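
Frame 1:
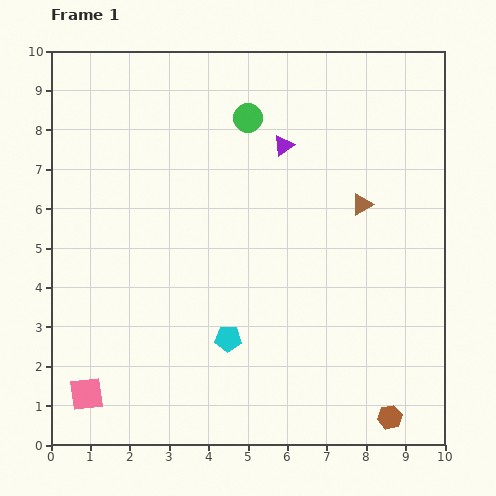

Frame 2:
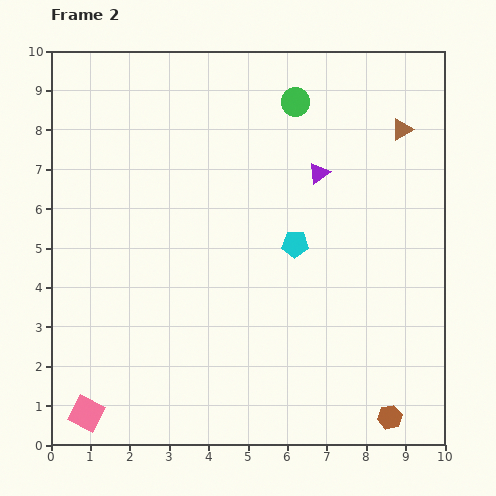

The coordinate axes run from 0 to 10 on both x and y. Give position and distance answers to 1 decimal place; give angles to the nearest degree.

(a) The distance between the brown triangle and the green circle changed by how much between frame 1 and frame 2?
-0.8

Distance in frame 1: 3.6. Distance in frame 2: 2.8.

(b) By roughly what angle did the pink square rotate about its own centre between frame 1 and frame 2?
36° clockwise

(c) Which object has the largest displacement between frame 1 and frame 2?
the cyan pentagon

(moved 2.9; next 2.1)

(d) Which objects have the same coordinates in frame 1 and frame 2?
the brown hexagon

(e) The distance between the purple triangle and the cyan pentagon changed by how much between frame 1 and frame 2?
-3.2

Distance in frame 1: 5.1. Distance in frame 2: 1.9.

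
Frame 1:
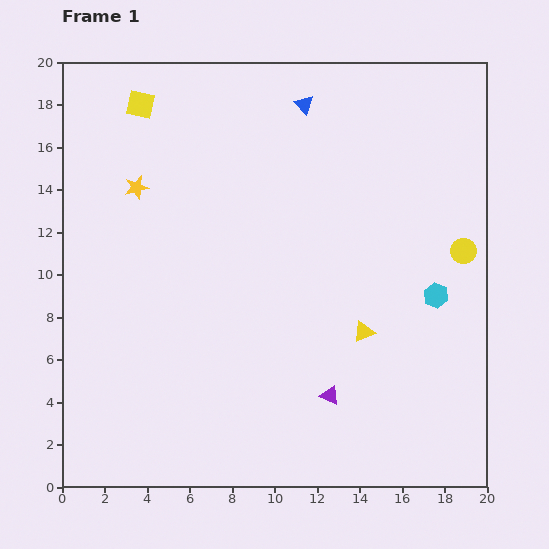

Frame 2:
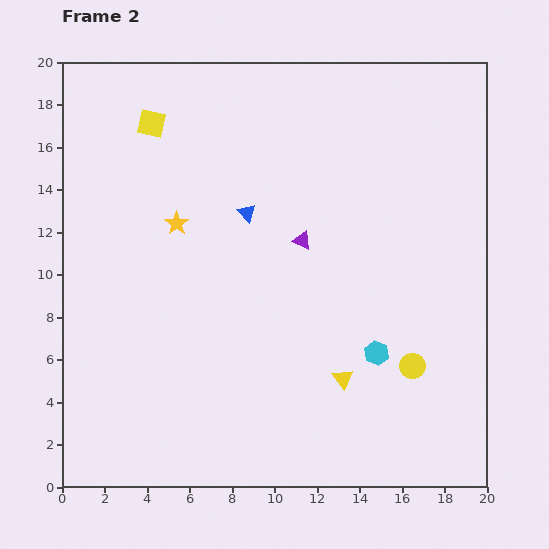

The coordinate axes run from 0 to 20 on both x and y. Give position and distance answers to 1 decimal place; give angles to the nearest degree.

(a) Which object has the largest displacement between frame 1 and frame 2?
the purple triangle

(moved 7.4; next 5.9)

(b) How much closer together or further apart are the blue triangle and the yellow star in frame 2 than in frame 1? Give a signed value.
-5.5

Distance in frame 1: 8.8. Distance in frame 2: 3.3.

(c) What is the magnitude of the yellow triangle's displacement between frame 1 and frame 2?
2.4

The yellow triangle moved from (14.2, 7.3) to (13.2, 5.1), a distance of √(1.0² + 2.2²) ≈ 2.4.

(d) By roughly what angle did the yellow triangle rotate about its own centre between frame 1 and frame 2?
44° counter-clockwise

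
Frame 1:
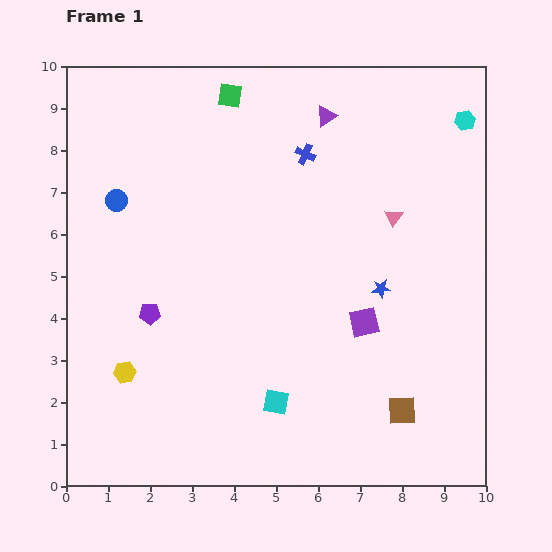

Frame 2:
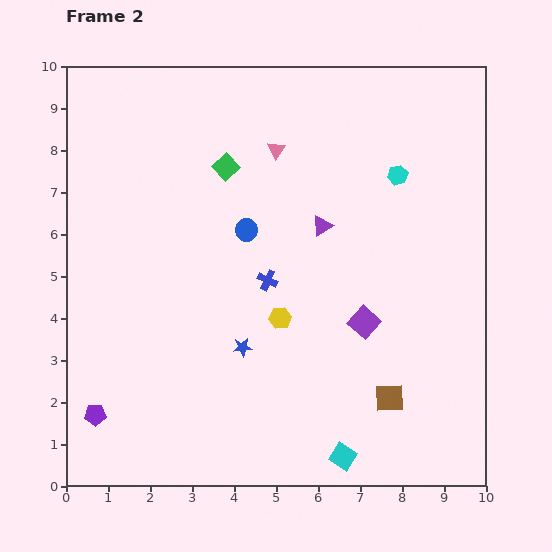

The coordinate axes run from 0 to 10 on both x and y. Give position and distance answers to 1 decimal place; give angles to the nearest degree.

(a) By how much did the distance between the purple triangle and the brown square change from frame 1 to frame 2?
-2.8

Distance in frame 1: 7.2. Distance in frame 2: 4.4.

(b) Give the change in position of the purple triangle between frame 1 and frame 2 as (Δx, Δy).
(-0.1, -2.6)

The purple triangle was at (6.2, 8.8) in frame 1 and (6.1, 6.2) in frame 2.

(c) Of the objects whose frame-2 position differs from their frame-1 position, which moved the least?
the brown square

(moved 0.4)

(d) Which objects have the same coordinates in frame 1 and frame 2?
the purple square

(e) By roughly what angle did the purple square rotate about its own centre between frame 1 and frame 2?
35° counter-clockwise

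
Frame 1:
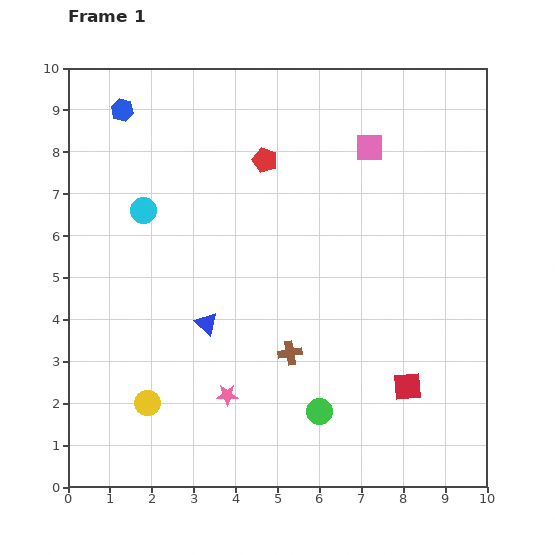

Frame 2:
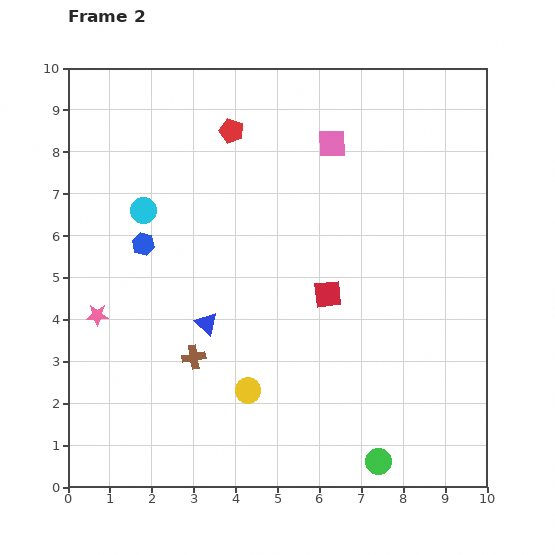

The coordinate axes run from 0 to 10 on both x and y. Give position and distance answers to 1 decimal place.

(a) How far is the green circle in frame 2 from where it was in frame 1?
1.8

The green circle moved from (6.0, 1.8) to (7.4, 0.6), a distance of √(1.4² + 1.2²) ≈ 1.8.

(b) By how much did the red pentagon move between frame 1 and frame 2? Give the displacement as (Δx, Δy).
(-0.8, 0.7)

The red pentagon was at (4.7, 7.8) in frame 1 and (3.9, 8.5) in frame 2.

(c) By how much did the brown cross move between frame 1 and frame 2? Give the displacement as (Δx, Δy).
(-2.3, -0.1)

The brown cross was at (5.3, 3.2) in frame 1 and (3.0, 3.1) in frame 2.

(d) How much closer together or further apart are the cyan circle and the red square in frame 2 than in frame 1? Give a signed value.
-2.8

Distance in frame 1: 7.6. Distance in frame 2: 4.8.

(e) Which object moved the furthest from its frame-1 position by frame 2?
the pink star

(moved 3.6; next 3.2)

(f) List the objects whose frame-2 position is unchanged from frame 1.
the blue triangle, the cyan circle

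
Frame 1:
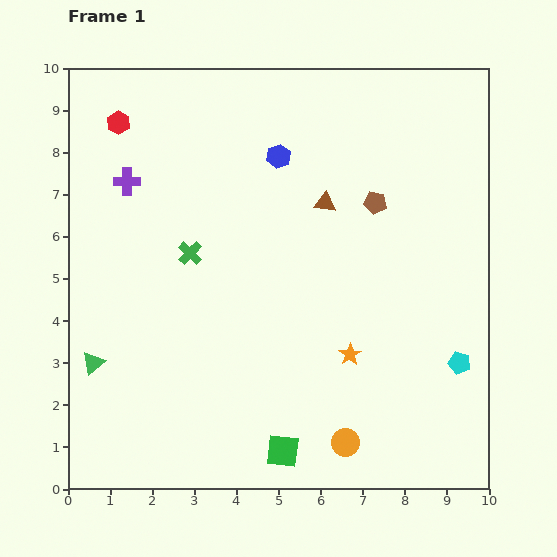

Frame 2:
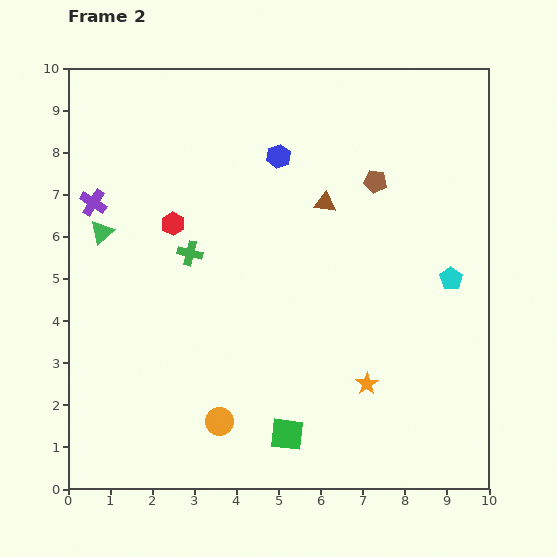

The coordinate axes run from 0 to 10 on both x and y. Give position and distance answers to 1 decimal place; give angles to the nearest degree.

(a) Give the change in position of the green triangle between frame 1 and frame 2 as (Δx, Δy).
(0.2, 3.1)

The green triangle was at (0.6, 3.0) in frame 1 and (0.8, 6.1) in frame 2.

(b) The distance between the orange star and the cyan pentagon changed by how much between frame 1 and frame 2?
+0.6

Distance in frame 1: 2.6. Distance in frame 2: 3.2.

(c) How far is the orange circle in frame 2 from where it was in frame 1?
3.0

The orange circle moved from (6.6, 1.1) to (3.6, 1.6), a distance of √(3.0² + 0.5²) ≈ 3.0.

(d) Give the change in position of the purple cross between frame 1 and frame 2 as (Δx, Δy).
(-0.8, -0.5)

The purple cross was at (1.4, 7.3) in frame 1 and (0.6, 6.8) in frame 2.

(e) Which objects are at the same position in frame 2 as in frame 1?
the blue hexagon, the green cross, the brown triangle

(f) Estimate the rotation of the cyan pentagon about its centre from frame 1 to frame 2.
21° clockwise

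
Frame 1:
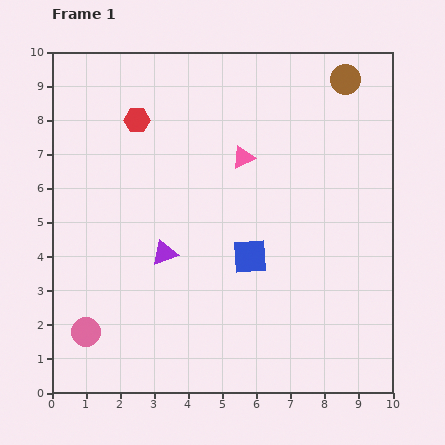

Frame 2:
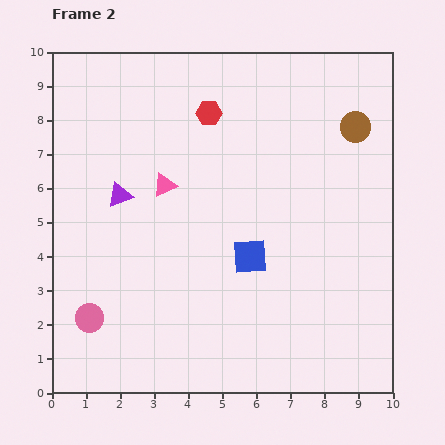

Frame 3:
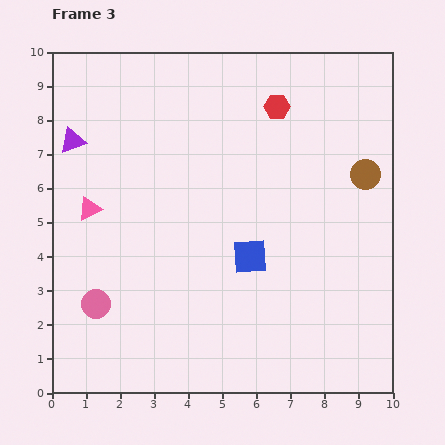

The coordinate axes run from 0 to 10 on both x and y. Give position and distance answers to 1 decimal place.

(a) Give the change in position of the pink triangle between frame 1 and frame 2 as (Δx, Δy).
(-2.3, -0.8)

The pink triangle was at (5.6, 6.9) in frame 1 and (3.3, 6.1) in frame 2.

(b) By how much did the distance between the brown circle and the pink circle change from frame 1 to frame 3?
-1.8

Distance in frame 1: 10.6. Distance in frame 3: 8.8.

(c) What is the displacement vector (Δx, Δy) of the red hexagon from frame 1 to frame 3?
(4.1, 0.4)

The red hexagon was at (2.5, 8.0) in frame 1 and (6.6, 8.4) in frame 3.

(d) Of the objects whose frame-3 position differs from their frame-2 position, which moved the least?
the pink circle

(moved 0.4)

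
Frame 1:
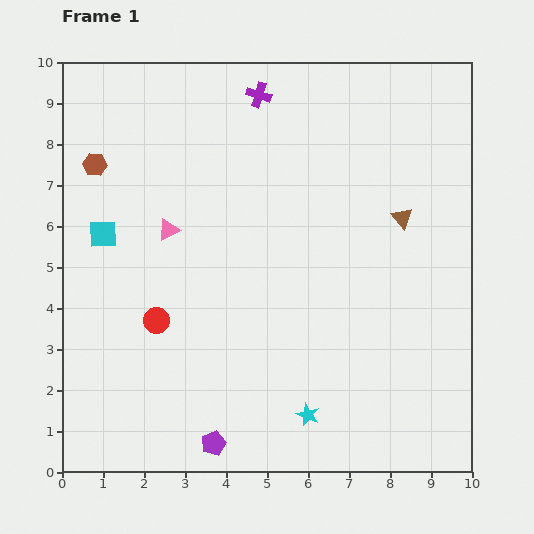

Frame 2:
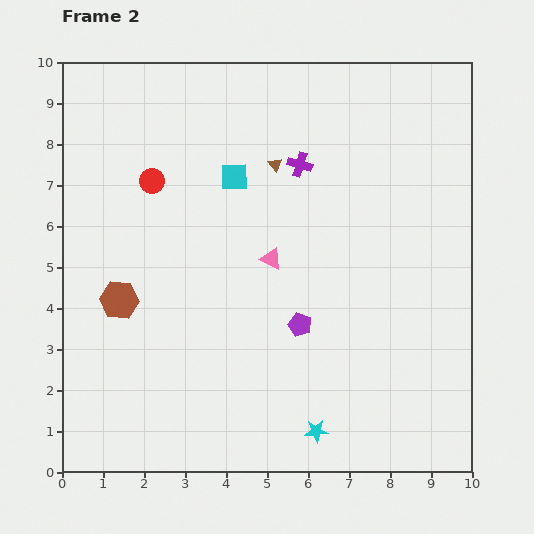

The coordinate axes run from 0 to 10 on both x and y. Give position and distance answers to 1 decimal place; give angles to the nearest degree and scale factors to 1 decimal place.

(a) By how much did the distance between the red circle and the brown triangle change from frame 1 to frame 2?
-3.5

Distance in frame 1: 6.5. Distance in frame 2: 3.0.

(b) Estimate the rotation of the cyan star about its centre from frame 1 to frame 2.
27° counter-clockwise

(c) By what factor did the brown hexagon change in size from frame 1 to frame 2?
1.6×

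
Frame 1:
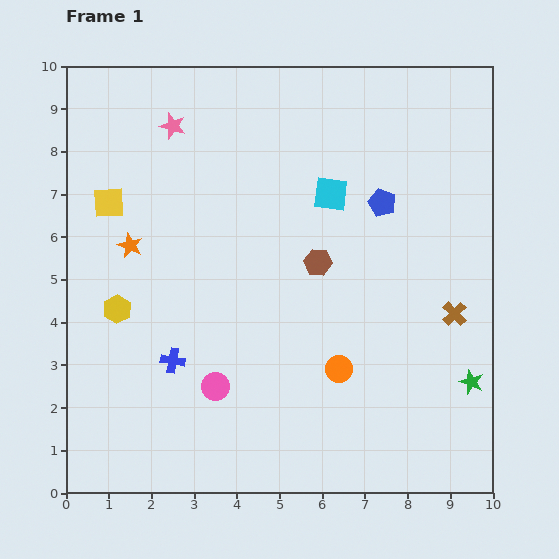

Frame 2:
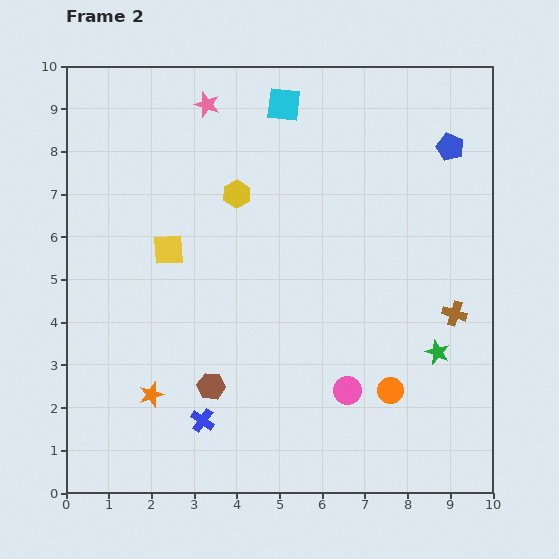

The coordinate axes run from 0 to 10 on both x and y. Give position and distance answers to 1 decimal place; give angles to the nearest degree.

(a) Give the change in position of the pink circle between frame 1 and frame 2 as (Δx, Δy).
(3.1, -0.1)

The pink circle was at (3.5, 2.5) in frame 1 and (6.6, 2.4) in frame 2.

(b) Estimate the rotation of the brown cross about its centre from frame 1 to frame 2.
28° counter-clockwise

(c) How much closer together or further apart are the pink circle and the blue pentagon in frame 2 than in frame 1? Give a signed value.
+0.4

Distance in frame 1: 5.8. Distance in frame 2: 6.2.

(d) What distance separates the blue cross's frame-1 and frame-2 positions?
1.6

The blue cross moved from (2.5, 3.1) to (3.2, 1.7), a distance of √(0.7² + 1.4²) ≈ 1.6.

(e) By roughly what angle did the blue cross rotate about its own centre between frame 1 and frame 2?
27° clockwise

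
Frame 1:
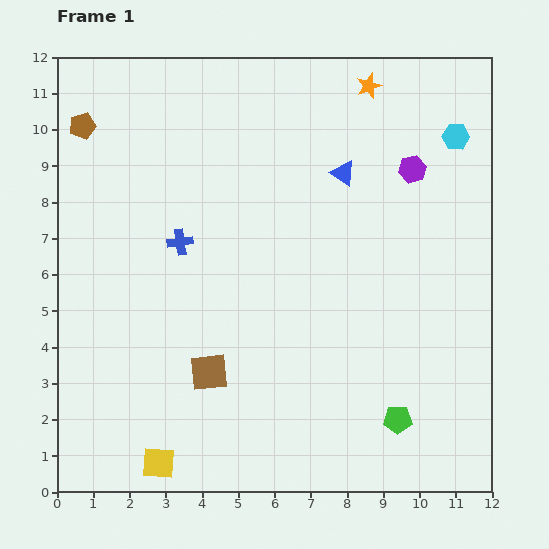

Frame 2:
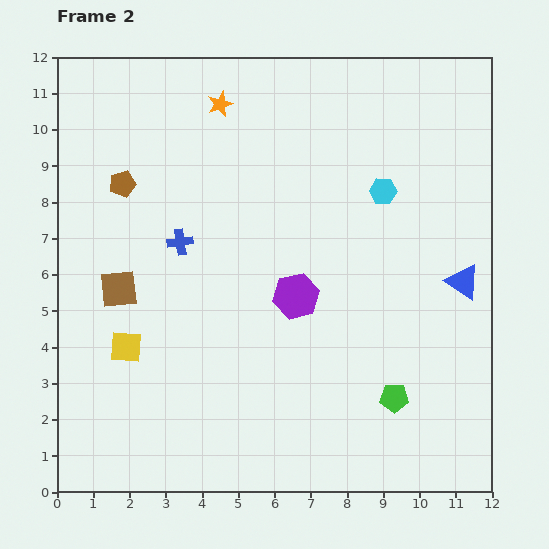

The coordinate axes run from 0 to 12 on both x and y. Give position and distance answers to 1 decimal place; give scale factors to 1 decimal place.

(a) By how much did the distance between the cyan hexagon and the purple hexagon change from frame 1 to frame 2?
+2.3

Distance in frame 1: 1.5. Distance in frame 2: 3.8.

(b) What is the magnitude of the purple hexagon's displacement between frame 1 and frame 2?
4.7

The purple hexagon moved from (9.8, 8.9) to (6.6, 5.4), a distance of √(3.2² + 3.5²) ≈ 4.7.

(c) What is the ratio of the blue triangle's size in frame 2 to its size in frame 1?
1.4×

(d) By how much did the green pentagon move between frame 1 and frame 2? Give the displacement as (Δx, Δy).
(-0.1, 0.6)

The green pentagon was at (9.4, 2.0) in frame 1 and (9.3, 2.6) in frame 2.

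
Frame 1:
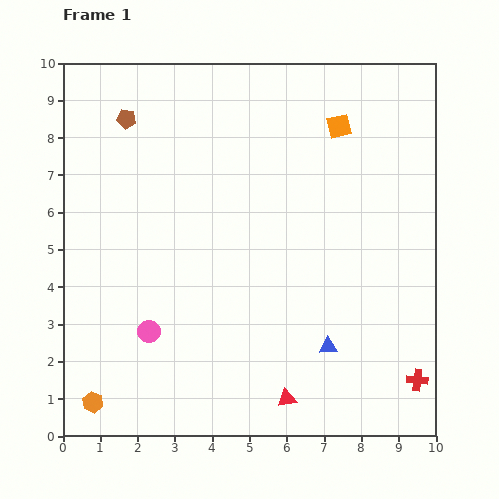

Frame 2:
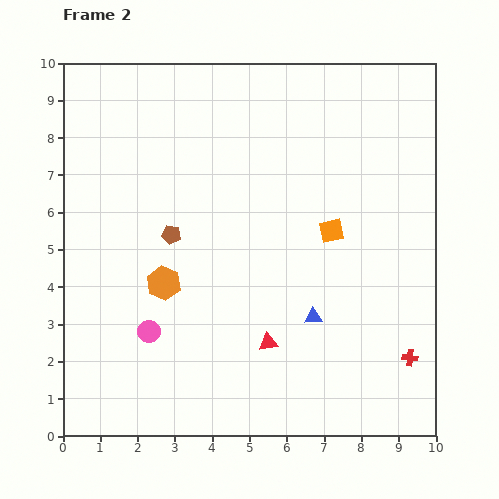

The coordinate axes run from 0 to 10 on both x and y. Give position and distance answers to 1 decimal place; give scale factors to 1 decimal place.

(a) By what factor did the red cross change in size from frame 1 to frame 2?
0.7×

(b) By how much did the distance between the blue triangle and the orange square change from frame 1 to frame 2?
-3.5

Distance in frame 1: 5.9. Distance in frame 2: 2.4.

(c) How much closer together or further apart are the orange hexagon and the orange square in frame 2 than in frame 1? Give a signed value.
-5.2

Distance in frame 1: 9.9. Distance in frame 2: 4.7.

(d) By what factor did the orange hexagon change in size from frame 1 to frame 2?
1.6×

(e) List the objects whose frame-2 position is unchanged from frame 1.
the pink circle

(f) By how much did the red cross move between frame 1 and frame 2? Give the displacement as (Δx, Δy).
(-0.2, 0.6)

The red cross was at (9.5, 1.5) in frame 1 and (9.3, 2.1) in frame 2.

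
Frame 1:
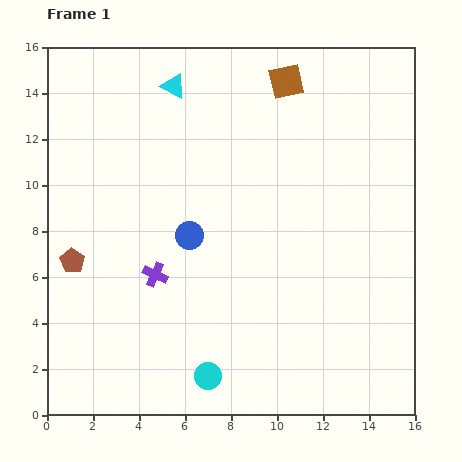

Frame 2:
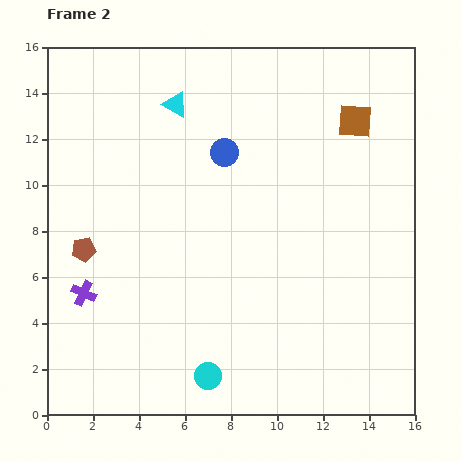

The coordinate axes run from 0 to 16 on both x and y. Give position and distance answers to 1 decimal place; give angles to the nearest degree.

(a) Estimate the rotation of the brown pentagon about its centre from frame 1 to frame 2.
31° clockwise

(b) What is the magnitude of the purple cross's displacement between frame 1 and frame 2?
3.2

The purple cross moved from (4.7, 6.1) to (1.6, 5.3), a distance of √(3.1² + 0.8²) ≈ 3.2.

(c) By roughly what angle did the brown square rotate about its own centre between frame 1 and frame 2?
17° clockwise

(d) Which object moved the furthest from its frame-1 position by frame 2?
the blue circle

(moved 3.9; next 3.4)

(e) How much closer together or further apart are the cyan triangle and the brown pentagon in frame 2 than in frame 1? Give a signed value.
-1.3

Distance in frame 1: 8.8. Distance in frame 2: 7.5.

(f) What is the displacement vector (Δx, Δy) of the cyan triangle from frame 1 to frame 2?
(0.1, -0.8)

The cyan triangle was at (5.5, 14.3) in frame 1 and (5.6, 13.5) in frame 2.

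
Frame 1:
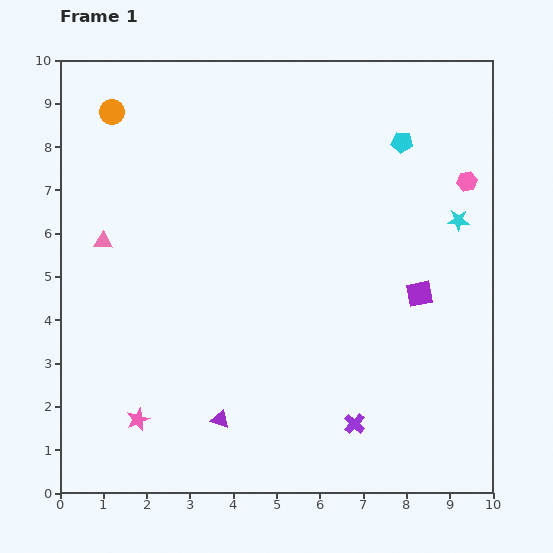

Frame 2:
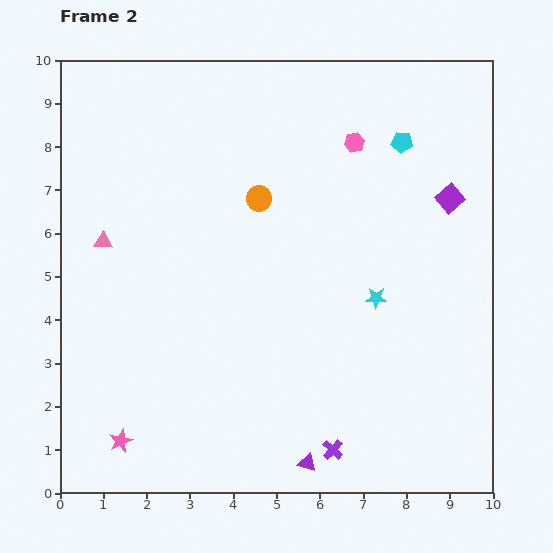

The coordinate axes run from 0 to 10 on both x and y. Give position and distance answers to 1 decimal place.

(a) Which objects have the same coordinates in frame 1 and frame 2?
the cyan pentagon, the pink triangle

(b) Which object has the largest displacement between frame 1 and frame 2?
the orange circle

(moved 3.9; next 2.8)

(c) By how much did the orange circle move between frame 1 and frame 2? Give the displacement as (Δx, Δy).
(3.4, -2.0)

The orange circle was at (1.2, 8.8) in frame 1 and (4.6, 6.8) in frame 2.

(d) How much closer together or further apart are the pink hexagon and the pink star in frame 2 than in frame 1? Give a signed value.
-0.6

Distance in frame 1: 9.4. Distance in frame 2: 8.8.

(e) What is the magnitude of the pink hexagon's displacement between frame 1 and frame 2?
2.8

The pink hexagon moved from (9.4, 7.2) to (6.8, 8.1), a distance of √(2.6² + 0.9²) ≈ 2.8.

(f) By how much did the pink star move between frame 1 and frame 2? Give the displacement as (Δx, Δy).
(-0.4, -0.5)

The pink star was at (1.8, 1.7) in frame 1 and (1.4, 1.2) in frame 2.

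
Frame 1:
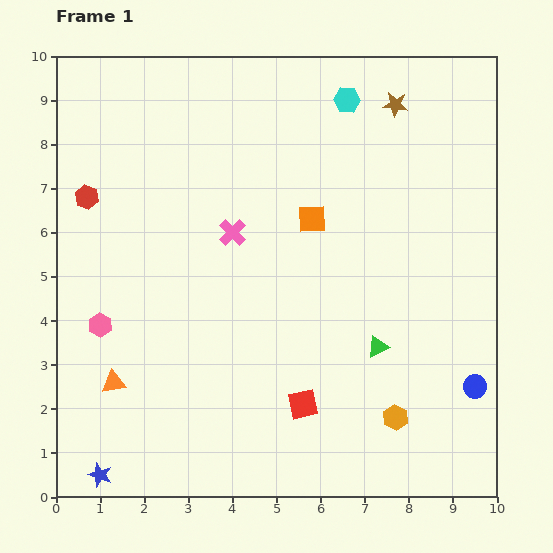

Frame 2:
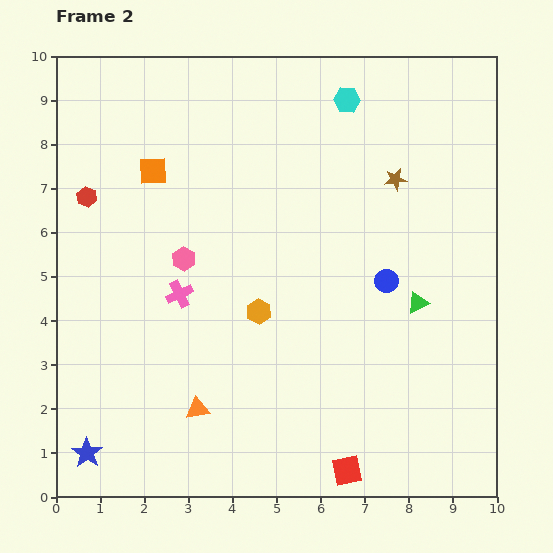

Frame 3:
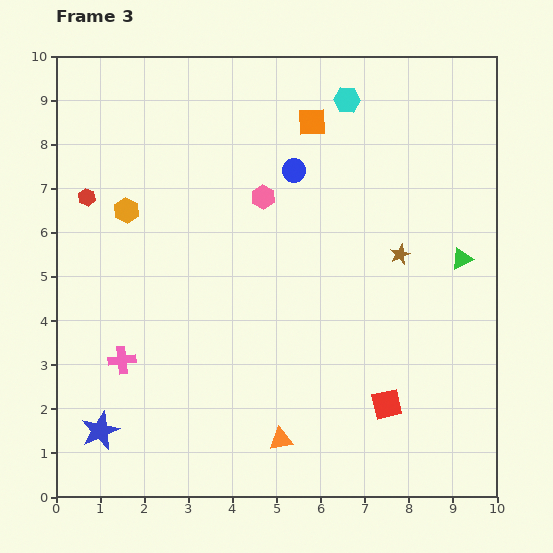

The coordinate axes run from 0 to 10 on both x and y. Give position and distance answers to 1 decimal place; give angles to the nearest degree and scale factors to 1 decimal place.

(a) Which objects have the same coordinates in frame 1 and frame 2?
the red hexagon, the cyan hexagon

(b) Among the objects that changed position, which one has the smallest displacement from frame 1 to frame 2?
the blue star

(moved 0.6)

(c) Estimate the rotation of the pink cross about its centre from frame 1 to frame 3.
40° clockwise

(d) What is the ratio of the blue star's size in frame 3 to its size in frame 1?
1.6×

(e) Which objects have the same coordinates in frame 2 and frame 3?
the red hexagon, the cyan hexagon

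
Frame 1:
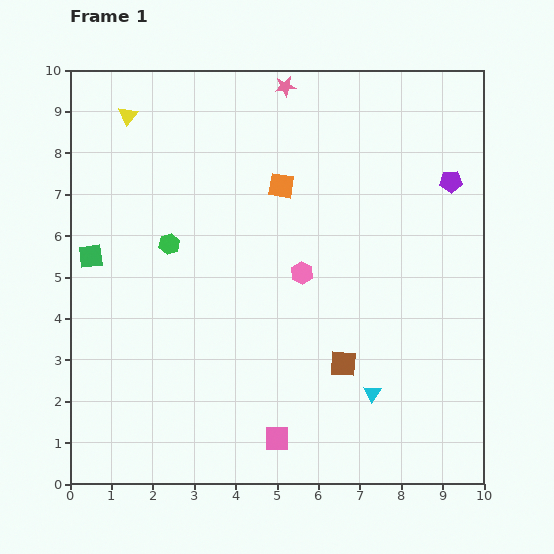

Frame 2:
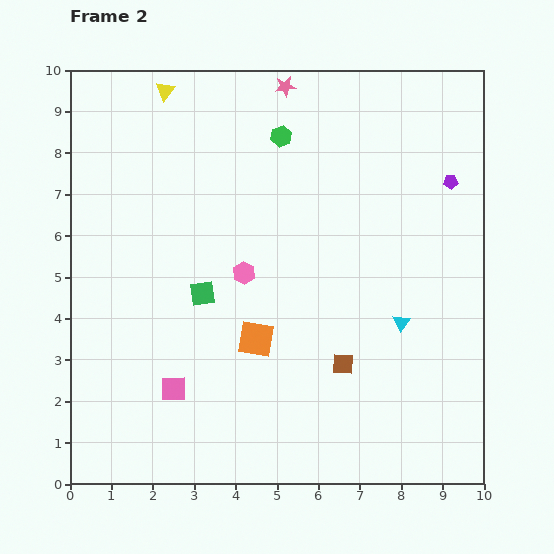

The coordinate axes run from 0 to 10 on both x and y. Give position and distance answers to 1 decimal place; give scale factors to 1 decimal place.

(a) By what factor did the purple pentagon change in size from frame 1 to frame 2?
0.6×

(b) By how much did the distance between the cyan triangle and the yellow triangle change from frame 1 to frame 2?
-0.9

Distance in frame 1: 8.9. Distance in frame 2: 8.0.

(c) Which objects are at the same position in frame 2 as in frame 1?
the pink star, the brown square, the purple pentagon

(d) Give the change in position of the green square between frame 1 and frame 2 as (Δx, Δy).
(2.7, -0.9)

The green square was at (0.5, 5.5) in frame 1 and (3.2, 4.6) in frame 2.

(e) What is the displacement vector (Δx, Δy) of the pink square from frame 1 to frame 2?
(-2.5, 1.2)

The pink square was at (5.0, 1.1) in frame 1 and (2.5, 2.3) in frame 2.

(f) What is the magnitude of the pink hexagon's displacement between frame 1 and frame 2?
1.4

The pink hexagon moved from (5.6, 5.1) to (4.2, 5.1), a distance of √(1.4² + 0.0²) ≈ 1.4.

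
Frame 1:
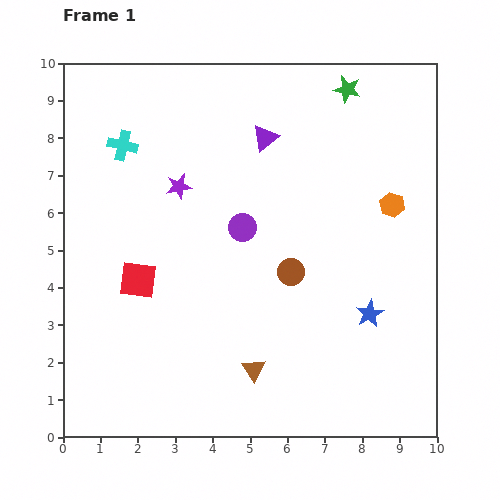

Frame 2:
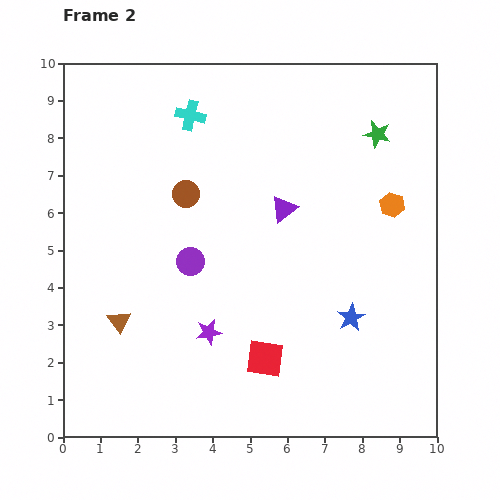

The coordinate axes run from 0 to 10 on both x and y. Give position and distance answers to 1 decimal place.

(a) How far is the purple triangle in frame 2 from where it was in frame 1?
2.0

The purple triangle moved from (5.4, 8.0) to (5.9, 6.1), a distance of √(0.5² + 1.9²) ≈ 2.0.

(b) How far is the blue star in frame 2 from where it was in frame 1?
0.5

The blue star moved from (8.2, 3.3) to (7.7, 3.2), a distance of √(0.5² + 0.1²) ≈ 0.5.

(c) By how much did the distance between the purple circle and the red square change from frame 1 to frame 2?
+0.2

Distance in frame 1: 3.1. Distance in frame 2: 3.3.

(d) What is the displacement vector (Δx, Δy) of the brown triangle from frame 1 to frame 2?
(-3.6, 1.3)

The brown triangle was at (5.1, 1.8) in frame 1 and (1.5, 3.1) in frame 2.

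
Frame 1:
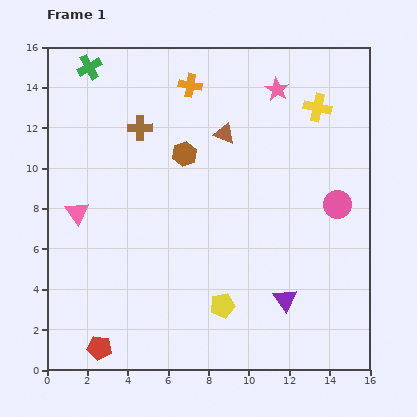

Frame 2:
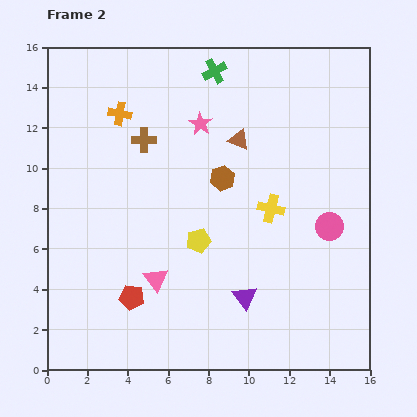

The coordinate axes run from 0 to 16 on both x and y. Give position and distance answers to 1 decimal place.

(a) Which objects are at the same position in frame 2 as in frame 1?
none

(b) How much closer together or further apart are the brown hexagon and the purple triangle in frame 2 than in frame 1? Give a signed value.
-2.8

Distance in frame 1: 8.8. Distance in frame 2: 6.0.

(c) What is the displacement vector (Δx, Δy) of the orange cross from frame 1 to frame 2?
(-3.5, -1.4)

The orange cross was at (7.1, 14.1) in frame 1 and (3.6, 12.7) in frame 2.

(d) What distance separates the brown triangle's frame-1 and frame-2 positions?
0.8

The brown triangle moved from (8.8, 11.7) to (9.5, 11.4), a distance of √(0.7² + 0.3²) ≈ 0.8.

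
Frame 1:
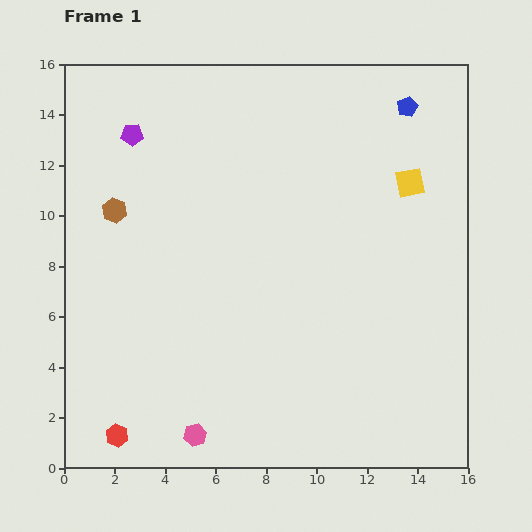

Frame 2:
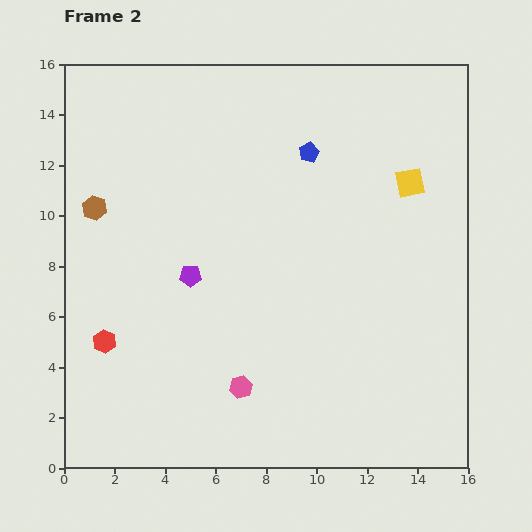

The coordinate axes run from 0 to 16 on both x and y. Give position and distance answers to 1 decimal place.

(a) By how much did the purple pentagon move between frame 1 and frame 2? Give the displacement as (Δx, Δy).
(2.3, -5.6)

The purple pentagon was at (2.7, 13.2) in frame 1 and (5.0, 7.6) in frame 2.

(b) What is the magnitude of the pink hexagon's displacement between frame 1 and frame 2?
2.6

The pink hexagon moved from (5.2, 1.3) to (7.0, 3.2), a distance of √(1.8² + 1.9²) ≈ 2.6.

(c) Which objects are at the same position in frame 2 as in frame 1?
the yellow square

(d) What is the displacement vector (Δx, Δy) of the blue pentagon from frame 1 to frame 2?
(-3.9, -1.8)

The blue pentagon was at (13.6, 14.3) in frame 1 and (9.7, 12.5) in frame 2.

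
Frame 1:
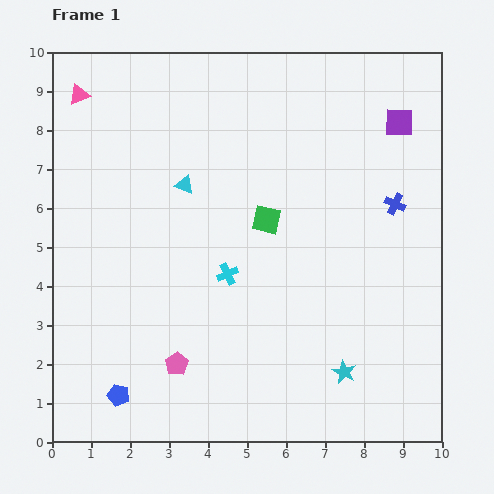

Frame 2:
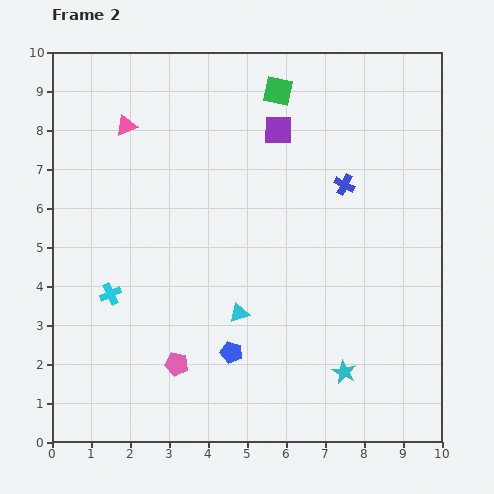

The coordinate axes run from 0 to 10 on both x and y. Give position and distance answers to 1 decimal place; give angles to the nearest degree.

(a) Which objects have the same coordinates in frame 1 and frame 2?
the cyan star, the pink pentagon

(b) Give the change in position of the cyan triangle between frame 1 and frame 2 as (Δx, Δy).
(1.4, -3.3)

The cyan triangle was at (3.4, 6.6) in frame 1 and (4.8, 3.3) in frame 2.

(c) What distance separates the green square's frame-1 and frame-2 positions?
3.3

The green square moved from (5.5, 5.7) to (5.8, 9.0), a distance of √(0.3² + 3.3²) ≈ 3.3.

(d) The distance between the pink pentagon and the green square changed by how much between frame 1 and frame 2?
+3.1

Distance in frame 1: 4.4. Distance in frame 2: 7.5.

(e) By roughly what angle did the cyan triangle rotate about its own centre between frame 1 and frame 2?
39° counter-clockwise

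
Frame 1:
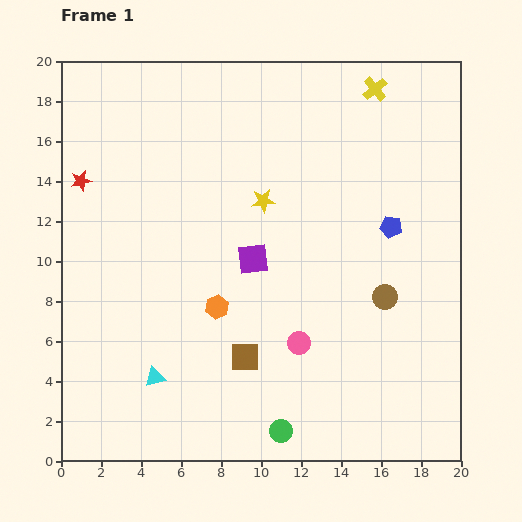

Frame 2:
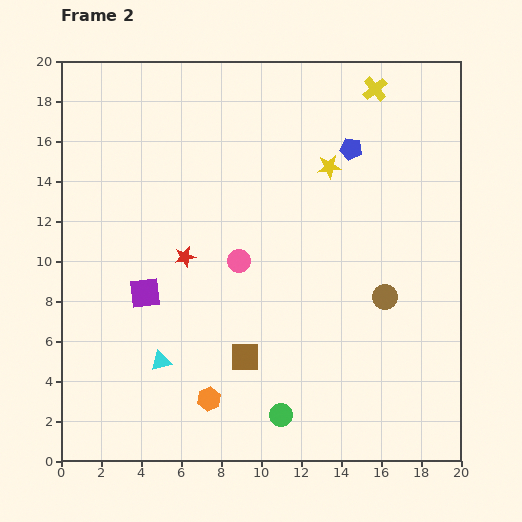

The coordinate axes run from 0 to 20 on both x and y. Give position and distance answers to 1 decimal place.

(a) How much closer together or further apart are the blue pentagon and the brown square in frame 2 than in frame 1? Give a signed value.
+1.9

Distance in frame 1: 9.8. Distance in frame 2: 11.7.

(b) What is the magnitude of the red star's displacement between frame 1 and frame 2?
6.4

The red star moved from (1.0, 14.0) to (6.2, 10.2), a distance of √(5.2² + 3.8²) ≈ 6.4.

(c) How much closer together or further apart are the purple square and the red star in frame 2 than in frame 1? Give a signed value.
-6.7

Distance in frame 1: 9.4. Distance in frame 2: 2.7.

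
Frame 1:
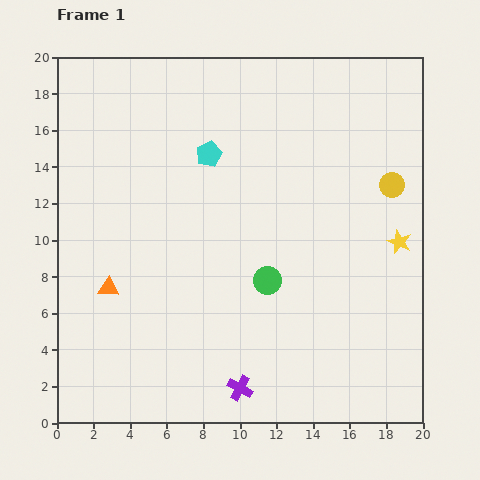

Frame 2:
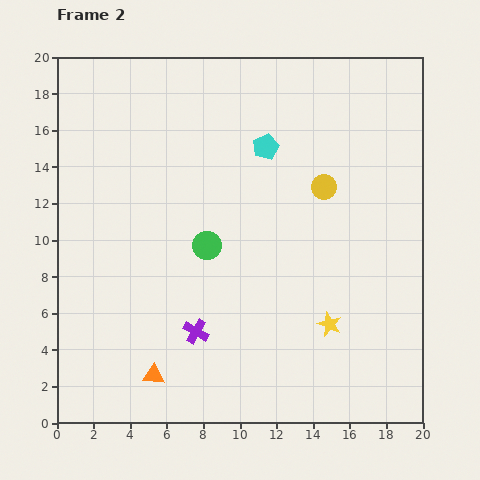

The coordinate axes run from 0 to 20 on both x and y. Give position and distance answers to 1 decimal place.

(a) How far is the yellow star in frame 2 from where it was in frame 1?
5.9

The yellow star moved from (18.7, 9.9) to (14.9, 5.4), a distance of √(3.8² + 4.5²) ≈ 5.9.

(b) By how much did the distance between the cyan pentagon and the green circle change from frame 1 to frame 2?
-1.3

Distance in frame 1: 7.6. Distance in frame 2: 6.3.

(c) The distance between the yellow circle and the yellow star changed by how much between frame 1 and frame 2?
+4.4

Distance in frame 1: 3.1. Distance in frame 2: 7.5.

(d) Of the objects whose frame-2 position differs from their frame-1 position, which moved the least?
the cyan pentagon

(moved 3.1)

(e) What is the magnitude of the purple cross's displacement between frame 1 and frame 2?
3.9

The purple cross moved from (10.0, 1.9) to (7.6, 5.0), a distance of √(2.4² + 3.1²) ≈ 3.9.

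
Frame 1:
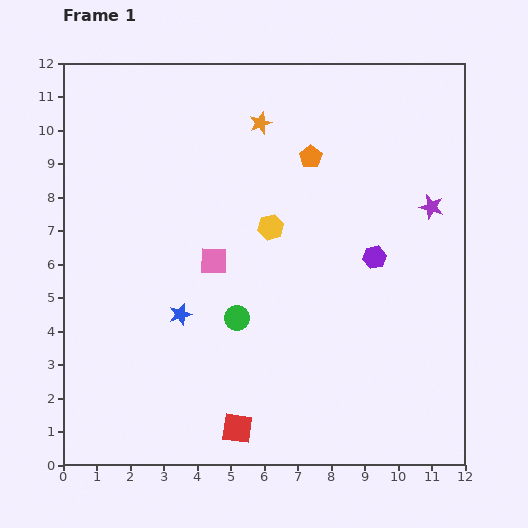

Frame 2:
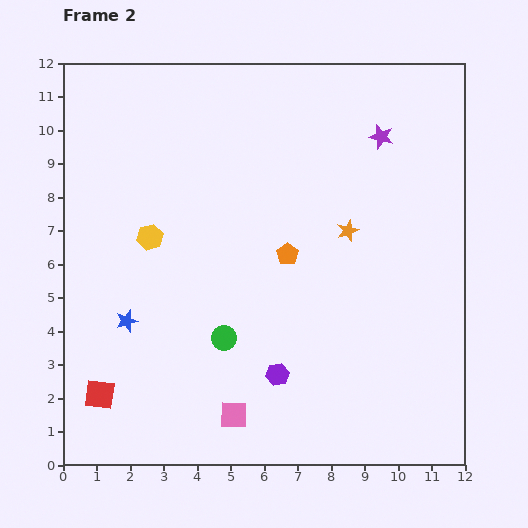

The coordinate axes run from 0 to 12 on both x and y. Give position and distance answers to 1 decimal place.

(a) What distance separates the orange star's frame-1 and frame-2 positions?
4.1

The orange star moved from (5.9, 10.2) to (8.5, 7.0), a distance of √(2.6² + 3.2²) ≈ 4.1.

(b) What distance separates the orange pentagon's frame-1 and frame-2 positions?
3.0

The orange pentagon moved from (7.4, 9.2) to (6.7, 6.3), a distance of √(0.7² + 2.9²) ≈ 3.0.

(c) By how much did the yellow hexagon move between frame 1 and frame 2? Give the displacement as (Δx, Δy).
(-3.6, -0.3)

The yellow hexagon was at (6.2, 7.1) in frame 1 and (2.6, 6.8) in frame 2.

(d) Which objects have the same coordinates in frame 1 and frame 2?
none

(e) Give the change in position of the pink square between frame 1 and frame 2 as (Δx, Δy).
(0.6, -4.6)

The pink square was at (4.5, 6.1) in frame 1 and (5.1, 1.5) in frame 2.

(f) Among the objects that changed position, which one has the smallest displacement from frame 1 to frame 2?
the green circle

(moved 0.7)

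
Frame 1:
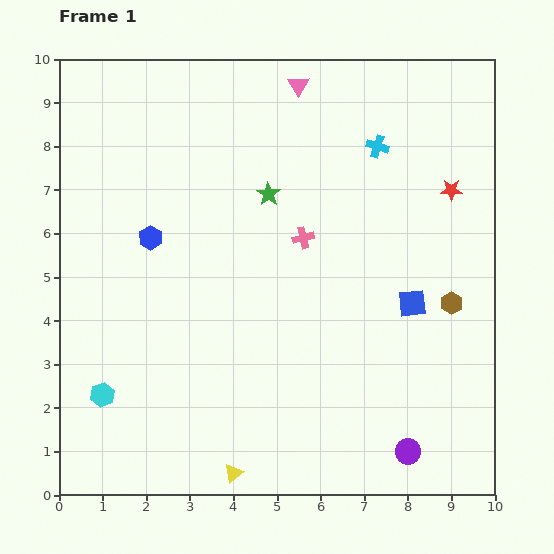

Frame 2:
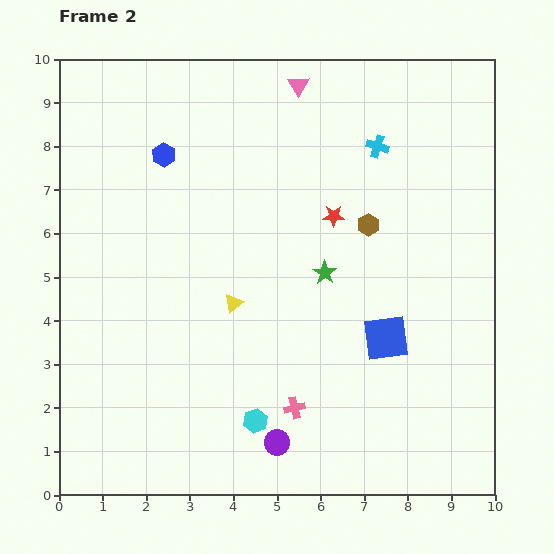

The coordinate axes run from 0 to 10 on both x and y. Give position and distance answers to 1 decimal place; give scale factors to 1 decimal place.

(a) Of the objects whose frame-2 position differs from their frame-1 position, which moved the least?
the blue square

(moved 1.0)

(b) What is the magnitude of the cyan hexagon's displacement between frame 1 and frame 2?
3.6

The cyan hexagon moved from (1.0, 2.3) to (4.5, 1.7), a distance of √(3.5² + 0.6²) ≈ 3.6.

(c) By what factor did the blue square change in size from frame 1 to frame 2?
1.6×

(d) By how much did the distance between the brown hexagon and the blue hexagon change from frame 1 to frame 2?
-2.1

Distance in frame 1: 7.1. Distance in frame 2: 5.0.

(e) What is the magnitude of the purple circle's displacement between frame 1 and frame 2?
3.0

The purple circle moved from (8.0, 1.0) to (5.0, 1.2), a distance of √(3.0² + 0.2²) ≈ 3.0.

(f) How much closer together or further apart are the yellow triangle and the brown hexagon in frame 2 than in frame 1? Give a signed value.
-2.7

Distance in frame 1: 6.3. Distance in frame 2: 3.6.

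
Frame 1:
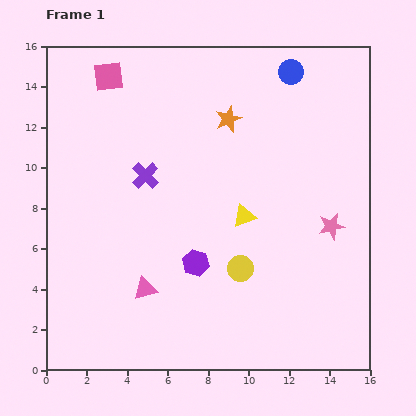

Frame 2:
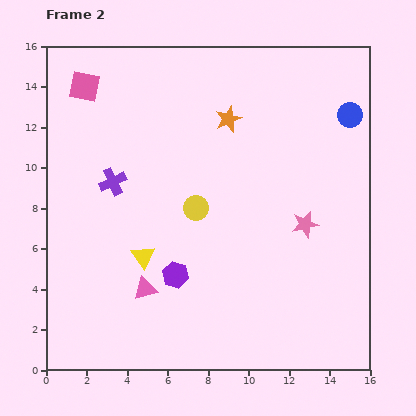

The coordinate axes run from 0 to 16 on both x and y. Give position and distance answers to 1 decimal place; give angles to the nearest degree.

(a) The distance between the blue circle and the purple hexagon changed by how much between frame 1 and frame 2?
+1.2

Distance in frame 1: 10.5. Distance in frame 2: 11.7.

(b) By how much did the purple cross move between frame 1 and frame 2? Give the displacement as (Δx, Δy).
(-1.6, -0.3)

The purple cross was at (4.9, 9.6) in frame 1 and (3.3, 9.3) in frame 2.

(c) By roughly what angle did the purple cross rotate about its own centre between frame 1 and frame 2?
20° clockwise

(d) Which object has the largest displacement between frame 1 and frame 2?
the yellow triangle

(moved 5.4; next 3.7)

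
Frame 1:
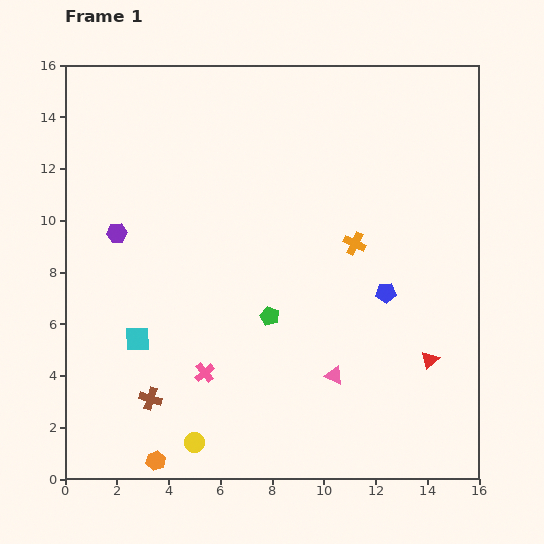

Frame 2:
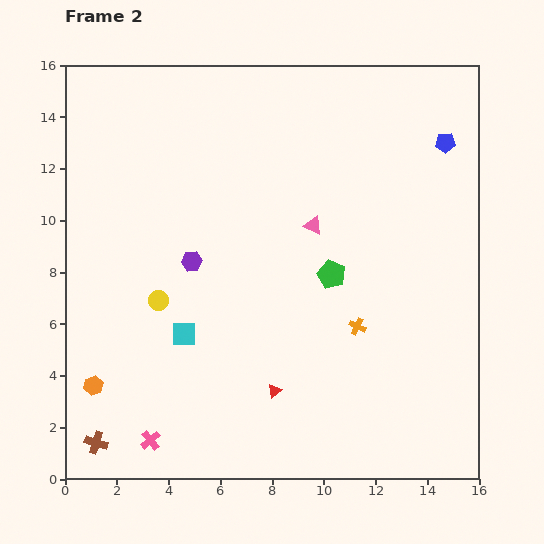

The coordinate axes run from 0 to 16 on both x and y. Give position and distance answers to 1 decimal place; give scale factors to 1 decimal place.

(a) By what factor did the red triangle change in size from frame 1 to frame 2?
0.8×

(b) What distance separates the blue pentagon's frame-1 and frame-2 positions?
6.2

The blue pentagon moved from (12.4, 7.2) to (14.7, 13.0), a distance of √(2.3² + 5.8²) ≈ 6.2.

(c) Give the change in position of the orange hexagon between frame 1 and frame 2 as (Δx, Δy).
(-2.4, 2.9)

The orange hexagon was at (3.5, 0.7) in frame 1 and (1.1, 3.6) in frame 2.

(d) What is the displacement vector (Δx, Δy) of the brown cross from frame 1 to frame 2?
(-2.1, -1.7)

The brown cross was at (3.3, 3.1) in frame 1 and (1.2, 1.4) in frame 2.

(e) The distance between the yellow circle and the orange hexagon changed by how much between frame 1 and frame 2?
+2.4

Distance in frame 1: 1.7. Distance in frame 2: 4.1.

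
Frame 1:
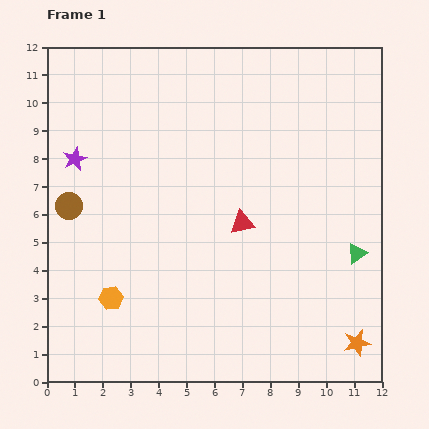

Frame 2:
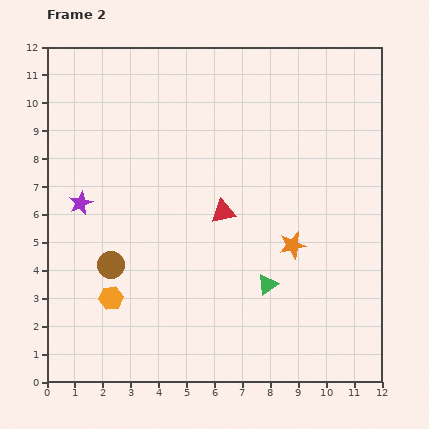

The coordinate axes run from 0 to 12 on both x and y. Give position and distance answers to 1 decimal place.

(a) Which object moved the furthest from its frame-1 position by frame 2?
the orange star

(moved 4.2; next 3.4)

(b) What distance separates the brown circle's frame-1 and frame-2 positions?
2.6

The brown circle moved from (0.8, 6.3) to (2.3, 4.2), a distance of √(1.5² + 2.1²) ≈ 2.6.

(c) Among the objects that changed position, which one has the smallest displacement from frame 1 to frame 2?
the red triangle

(moved 0.8)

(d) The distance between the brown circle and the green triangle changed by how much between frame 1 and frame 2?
-4.8

Distance in frame 1: 10.4. Distance in frame 2: 5.6.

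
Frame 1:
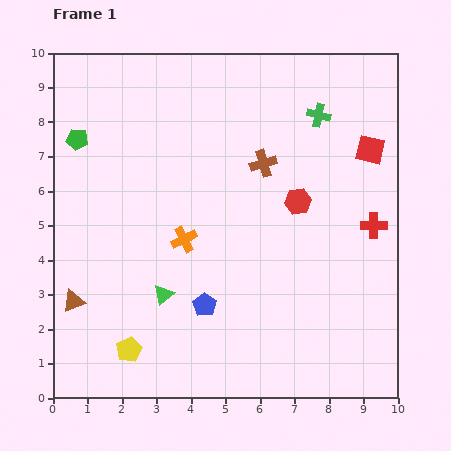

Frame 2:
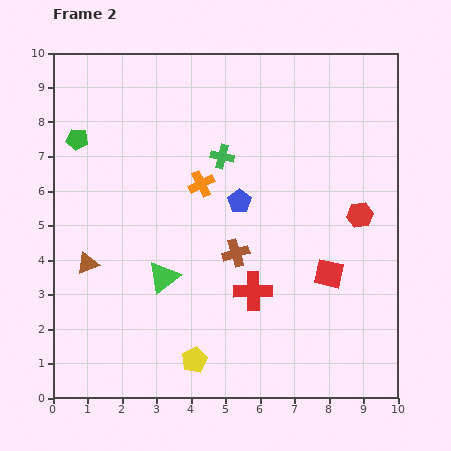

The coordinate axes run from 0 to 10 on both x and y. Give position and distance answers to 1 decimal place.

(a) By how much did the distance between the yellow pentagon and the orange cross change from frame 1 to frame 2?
+1.5

Distance in frame 1: 3.6. Distance in frame 2: 5.1.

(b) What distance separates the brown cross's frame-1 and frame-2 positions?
2.7

The brown cross moved from (6.1, 6.8) to (5.3, 4.2), a distance of √(0.8² + 2.6²) ≈ 2.7.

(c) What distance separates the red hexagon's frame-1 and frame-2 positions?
1.8

The red hexagon moved from (7.1, 5.7) to (8.9, 5.3), a distance of √(1.8² + 0.4²) ≈ 1.8.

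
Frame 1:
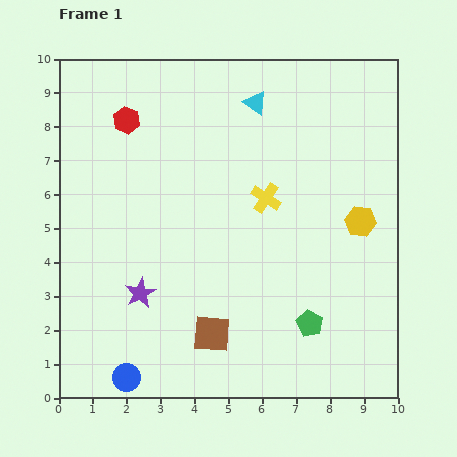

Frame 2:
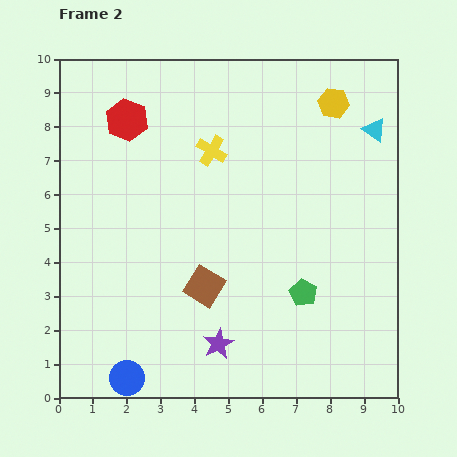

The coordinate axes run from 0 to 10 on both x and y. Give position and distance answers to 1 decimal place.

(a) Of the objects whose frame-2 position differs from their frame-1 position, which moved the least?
the green pentagon

(moved 0.9)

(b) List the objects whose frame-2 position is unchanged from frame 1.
the red hexagon, the blue circle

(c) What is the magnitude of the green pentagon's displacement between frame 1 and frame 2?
0.9

The green pentagon moved from (7.4, 2.2) to (7.2, 3.1), a distance of √(0.2² + 0.9²) ≈ 0.9.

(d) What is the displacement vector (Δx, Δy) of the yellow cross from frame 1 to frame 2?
(-1.6, 1.4)

The yellow cross was at (6.1, 5.9) in frame 1 and (4.5, 7.3) in frame 2.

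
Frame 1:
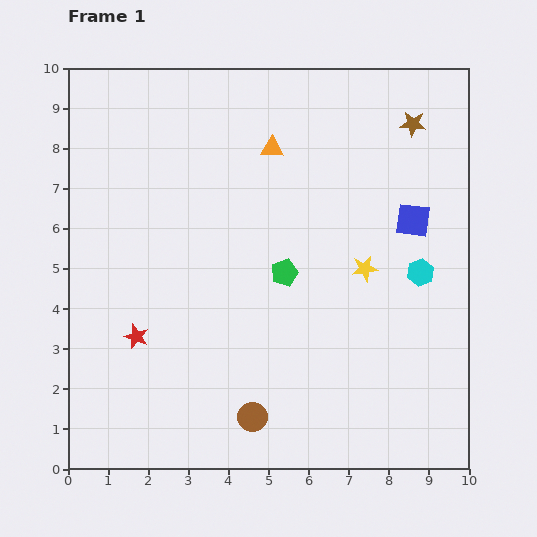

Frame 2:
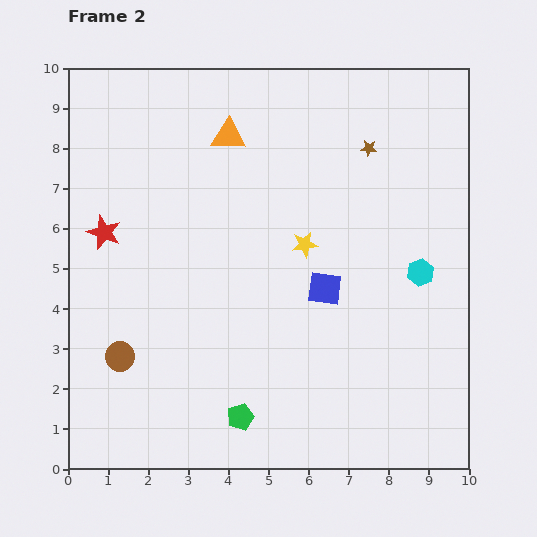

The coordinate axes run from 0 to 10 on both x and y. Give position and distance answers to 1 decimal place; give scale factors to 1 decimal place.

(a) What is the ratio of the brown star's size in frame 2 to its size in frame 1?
0.6×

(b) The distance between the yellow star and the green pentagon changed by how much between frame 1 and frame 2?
+2.6

Distance in frame 1: 2.0. Distance in frame 2: 4.6.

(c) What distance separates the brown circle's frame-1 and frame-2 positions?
3.6

The brown circle moved from (4.6, 1.3) to (1.3, 2.8), a distance of √(3.3² + 1.5²) ≈ 3.6.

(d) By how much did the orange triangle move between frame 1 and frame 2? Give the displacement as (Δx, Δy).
(-1.1, 0.3)

The orange triangle was at (5.1, 8.0) in frame 1 and (4.0, 8.3) in frame 2.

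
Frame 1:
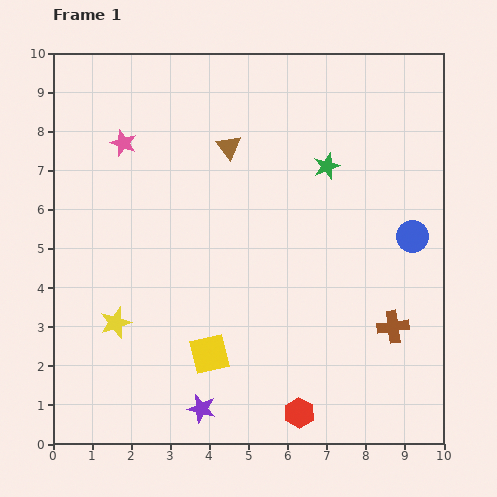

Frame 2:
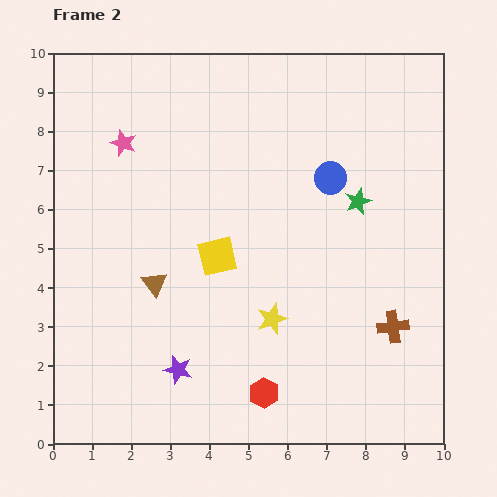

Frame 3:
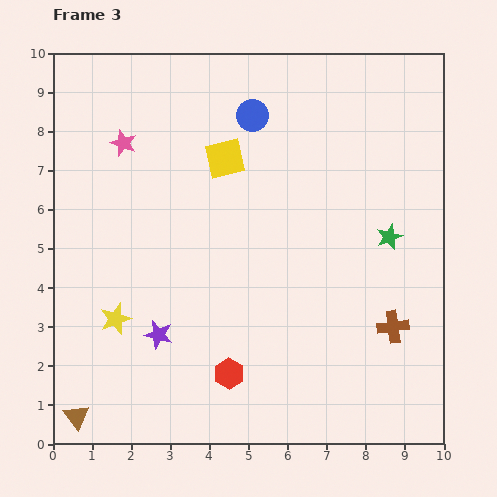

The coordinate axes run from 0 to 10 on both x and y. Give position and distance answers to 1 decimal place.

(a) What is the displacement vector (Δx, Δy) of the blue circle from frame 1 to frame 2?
(-2.1, 1.5)

The blue circle was at (9.2, 5.3) in frame 1 and (7.1, 6.8) in frame 2.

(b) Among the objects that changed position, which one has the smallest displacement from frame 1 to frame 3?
the yellow star

(moved 0.1)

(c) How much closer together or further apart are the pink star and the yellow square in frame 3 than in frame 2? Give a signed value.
-1.2

Distance in frame 2: 3.8. Distance in frame 3: 2.6.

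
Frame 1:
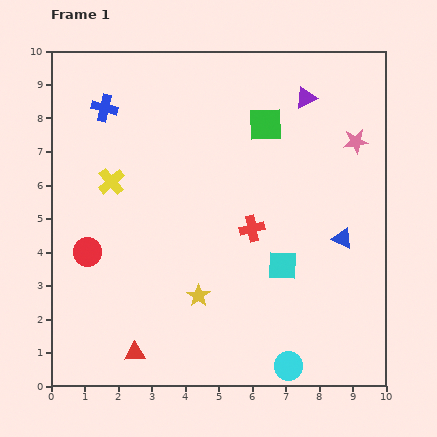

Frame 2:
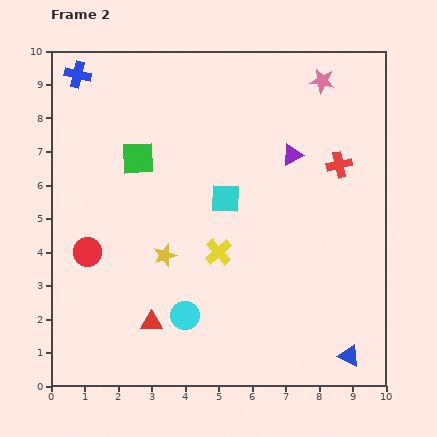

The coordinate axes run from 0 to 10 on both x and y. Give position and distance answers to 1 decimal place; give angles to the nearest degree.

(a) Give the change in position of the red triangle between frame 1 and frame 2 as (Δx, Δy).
(0.5, 0.9)

The red triangle was at (2.5, 1.0) in frame 1 and (3.0, 1.9) in frame 2.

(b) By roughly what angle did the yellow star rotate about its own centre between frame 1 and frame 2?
18° clockwise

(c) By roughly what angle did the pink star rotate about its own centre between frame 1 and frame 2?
16° clockwise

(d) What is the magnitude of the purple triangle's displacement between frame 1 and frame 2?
1.7

The purple triangle moved from (7.6, 8.6) to (7.2, 6.9), a distance of √(0.4² + 1.7²) ≈ 1.7.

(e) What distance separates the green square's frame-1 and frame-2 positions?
3.9

The green square moved from (6.4, 7.8) to (2.6, 6.8), a distance of √(3.8² + 1.0²) ≈ 3.9.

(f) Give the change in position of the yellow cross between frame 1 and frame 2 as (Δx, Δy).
(3.2, -2.1)

The yellow cross was at (1.8, 6.1) in frame 1 and (5.0, 4.0) in frame 2.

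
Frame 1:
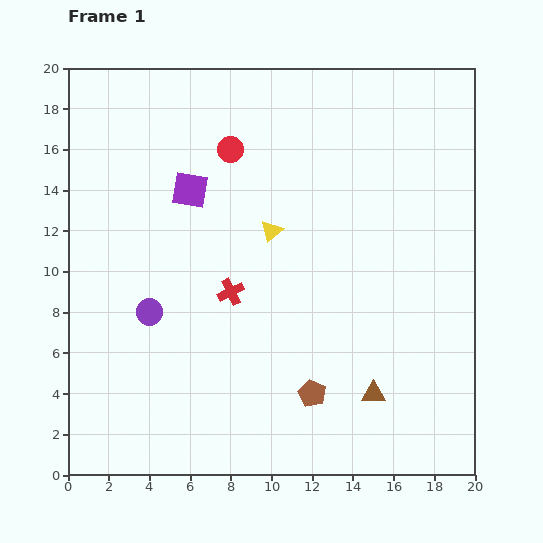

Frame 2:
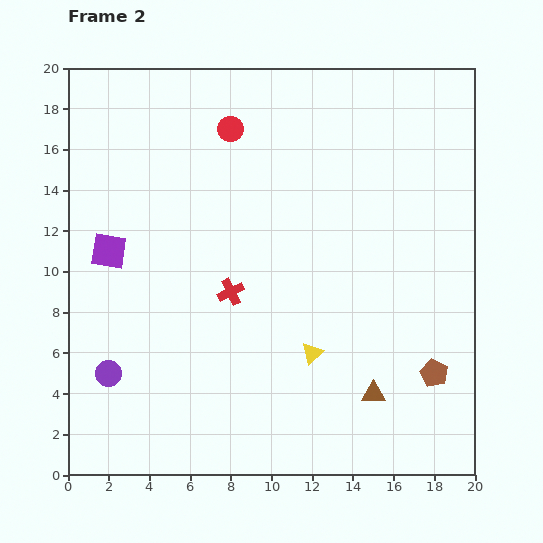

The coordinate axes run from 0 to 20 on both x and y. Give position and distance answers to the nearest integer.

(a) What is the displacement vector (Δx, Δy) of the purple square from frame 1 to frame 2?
(-4, -3)

The purple square was at (6, 14) in frame 1 and (2, 11) in frame 2.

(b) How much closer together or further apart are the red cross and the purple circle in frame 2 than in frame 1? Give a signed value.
+3

Distance in frame 1: 4. Distance in frame 2: 7.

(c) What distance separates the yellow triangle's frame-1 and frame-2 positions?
6

The yellow triangle moved from (10, 12) to (12, 6), a distance of √(2² + 6²) ≈ 6.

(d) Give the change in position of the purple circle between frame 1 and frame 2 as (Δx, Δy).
(-2, -3)

The purple circle was at (4, 8) in frame 1 and (2, 5) in frame 2.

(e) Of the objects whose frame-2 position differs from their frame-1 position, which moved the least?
the red circle

(moved 1)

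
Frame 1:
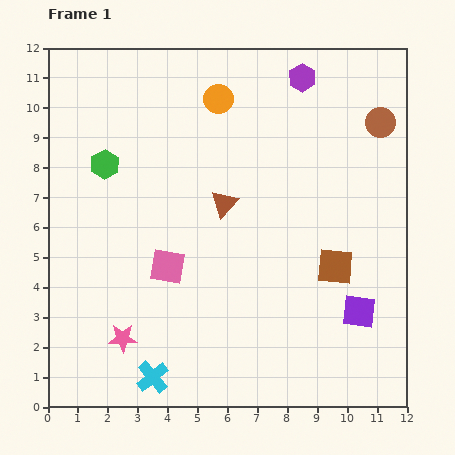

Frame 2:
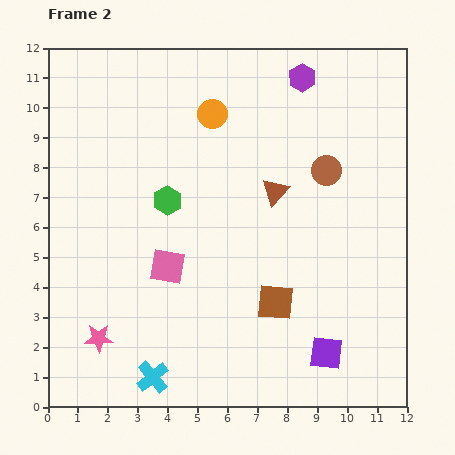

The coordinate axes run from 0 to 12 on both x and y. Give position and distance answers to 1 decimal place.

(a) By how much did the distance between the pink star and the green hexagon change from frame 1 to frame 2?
-0.7

Distance in frame 1: 5.8. Distance in frame 2: 5.1.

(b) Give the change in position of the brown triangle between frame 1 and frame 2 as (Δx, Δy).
(1.7, 0.4)

The brown triangle was at (5.9, 6.8) in frame 1 and (7.6, 7.2) in frame 2.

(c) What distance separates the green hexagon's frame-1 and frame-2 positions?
2.4

The green hexagon moved from (1.9, 8.1) to (4.0, 6.9), a distance of √(2.1² + 1.2²) ≈ 2.4.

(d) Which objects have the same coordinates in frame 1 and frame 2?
the cyan cross, the purple hexagon, the pink square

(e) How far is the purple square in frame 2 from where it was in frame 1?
1.8

The purple square moved from (10.4, 3.2) to (9.3, 1.8), a distance of √(1.1² + 1.4²) ≈ 1.8.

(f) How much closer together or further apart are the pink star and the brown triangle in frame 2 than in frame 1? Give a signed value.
+2.1

Distance in frame 1: 5.6. Distance in frame 2: 7.7.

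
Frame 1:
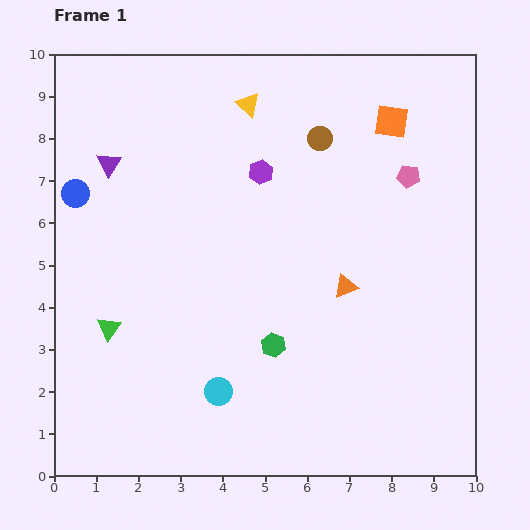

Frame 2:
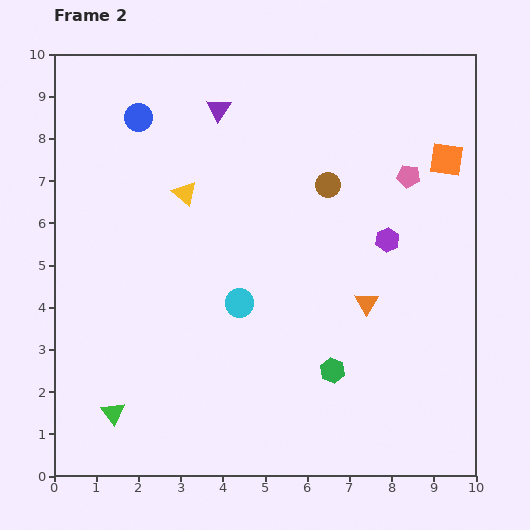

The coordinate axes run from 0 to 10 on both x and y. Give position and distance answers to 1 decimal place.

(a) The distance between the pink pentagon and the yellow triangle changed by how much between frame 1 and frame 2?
+1.1

Distance in frame 1: 4.2. Distance in frame 2: 5.3.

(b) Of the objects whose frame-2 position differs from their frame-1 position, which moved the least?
the orange triangle

(moved 0.6)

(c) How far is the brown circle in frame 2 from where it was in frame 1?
1.1

The brown circle moved from (6.3, 8.0) to (6.5, 6.9), a distance of √(0.2² + 1.1²) ≈ 1.1.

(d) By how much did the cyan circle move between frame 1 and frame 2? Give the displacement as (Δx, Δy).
(0.5, 2.1)

The cyan circle was at (3.9, 2.0) in frame 1 and (4.4, 4.1) in frame 2.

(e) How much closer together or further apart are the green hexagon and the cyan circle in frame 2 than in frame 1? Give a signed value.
+1.0

Distance in frame 1: 1.7. Distance in frame 2: 2.7.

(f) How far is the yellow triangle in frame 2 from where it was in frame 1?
2.6

The yellow triangle moved from (4.6, 8.8) to (3.1, 6.7), a distance of √(1.5² + 2.1²) ≈ 2.6.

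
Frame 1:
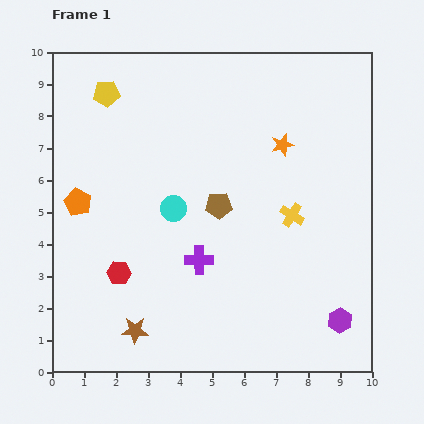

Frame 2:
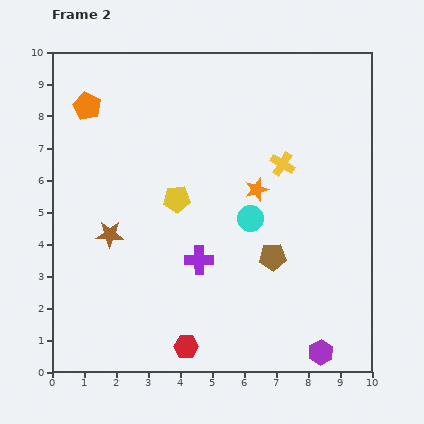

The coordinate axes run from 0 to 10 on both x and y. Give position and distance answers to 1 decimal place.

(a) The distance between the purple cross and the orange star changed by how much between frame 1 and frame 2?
-1.6

Distance in frame 1: 4.4. Distance in frame 2: 2.8.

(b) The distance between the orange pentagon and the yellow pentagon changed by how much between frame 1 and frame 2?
+0.5

Distance in frame 1: 3.5. Distance in frame 2: 4.0.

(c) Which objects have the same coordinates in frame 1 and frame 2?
the purple cross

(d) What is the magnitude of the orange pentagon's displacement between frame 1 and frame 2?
3.0

The orange pentagon moved from (0.8, 5.3) to (1.1, 8.3), a distance of √(0.3² + 3.0²) ≈ 3.0.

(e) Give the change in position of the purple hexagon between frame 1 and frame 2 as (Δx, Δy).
(-0.6, -1.0)

The purple hexagon was at (9.0, 1.6) in frame 1 and (8.4, 0.6) in frame 2.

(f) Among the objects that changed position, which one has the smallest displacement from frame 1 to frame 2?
the purple hexagon

(moved 1.2)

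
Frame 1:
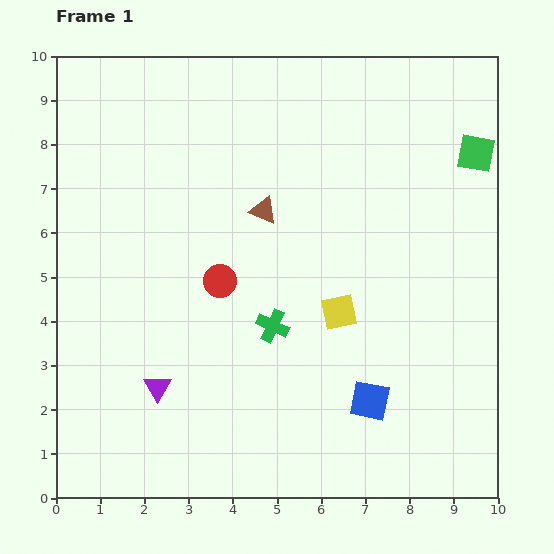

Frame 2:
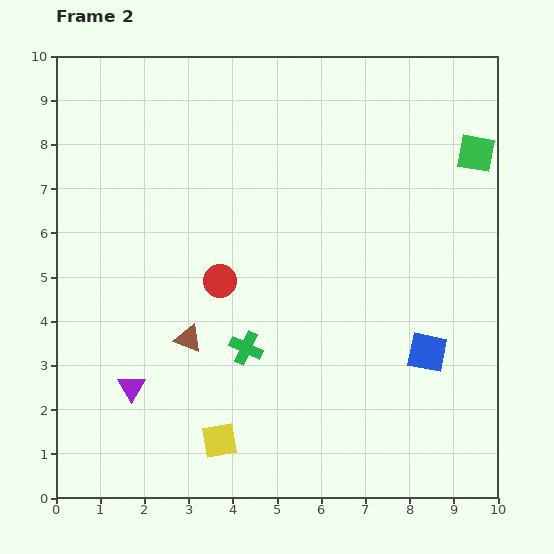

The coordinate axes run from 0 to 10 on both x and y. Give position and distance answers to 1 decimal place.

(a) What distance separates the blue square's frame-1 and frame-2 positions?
1.7

The blue square moved from (7.1, 2.2) to (8.4, 3.3), a distance of √(1.3² + 1.1²) ≈ 1.7.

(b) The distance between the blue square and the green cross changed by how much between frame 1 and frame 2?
+1.3

Distance in frame 1: 2.8. Distance in frame 2: 4.1.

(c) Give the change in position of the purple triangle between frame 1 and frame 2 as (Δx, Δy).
(-0.6, 0.0)

The purple triangle was at (2.3, 2.5) in frame 1 and (1.7, 2.5) in frame 2.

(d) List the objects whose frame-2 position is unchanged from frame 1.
the green square, the red circle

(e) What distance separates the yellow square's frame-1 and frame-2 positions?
4.0

The yellow square moved from (6.4, 4.2) to (3.7, 1.3), a distance of √(2.7² + 2.9²) ≈ 4.0.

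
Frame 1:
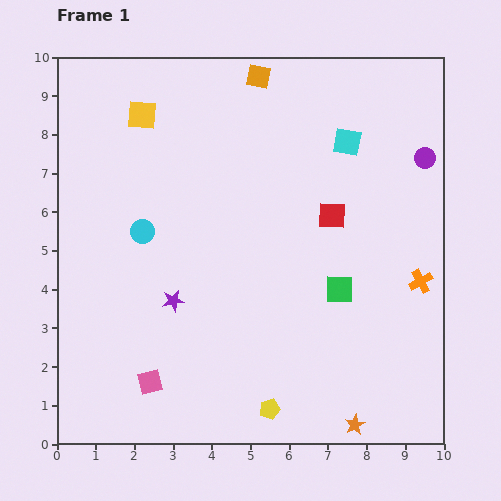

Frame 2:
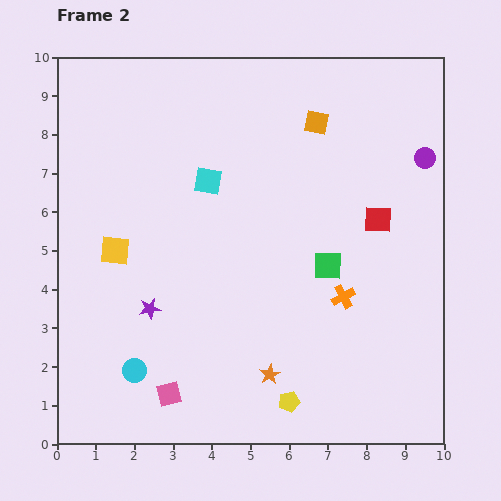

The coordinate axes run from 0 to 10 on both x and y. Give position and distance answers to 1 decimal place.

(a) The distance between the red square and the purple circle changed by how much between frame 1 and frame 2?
-0.8

Distance in frame 1: 2.8. Distance in frame 2: 2.0.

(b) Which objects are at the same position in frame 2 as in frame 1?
the purple circle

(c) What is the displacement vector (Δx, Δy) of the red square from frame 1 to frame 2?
(1.2, -0.1)

The red square was at (7.1, 5.9) in frame 1 and (8.3, 5.8) in frame 2.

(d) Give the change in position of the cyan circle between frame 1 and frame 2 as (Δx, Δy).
(-0.2, -3.6)

The cyan circle was at (2.2, 5.5) in frame 1 and (2.0, 1.9) in frame 2.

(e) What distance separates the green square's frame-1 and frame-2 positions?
0.7

The green square moved from (7.3, 4.0) to (7.0, 4.6), a distance of √(0.3² + 0.6²) ≈ 0.7.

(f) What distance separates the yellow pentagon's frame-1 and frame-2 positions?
0.5

The yellow pentagon moved from (5.5, 0.9) to (6.0, 1.1), a distance of √(0.5² + 0.2²) ≈ 0.5.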